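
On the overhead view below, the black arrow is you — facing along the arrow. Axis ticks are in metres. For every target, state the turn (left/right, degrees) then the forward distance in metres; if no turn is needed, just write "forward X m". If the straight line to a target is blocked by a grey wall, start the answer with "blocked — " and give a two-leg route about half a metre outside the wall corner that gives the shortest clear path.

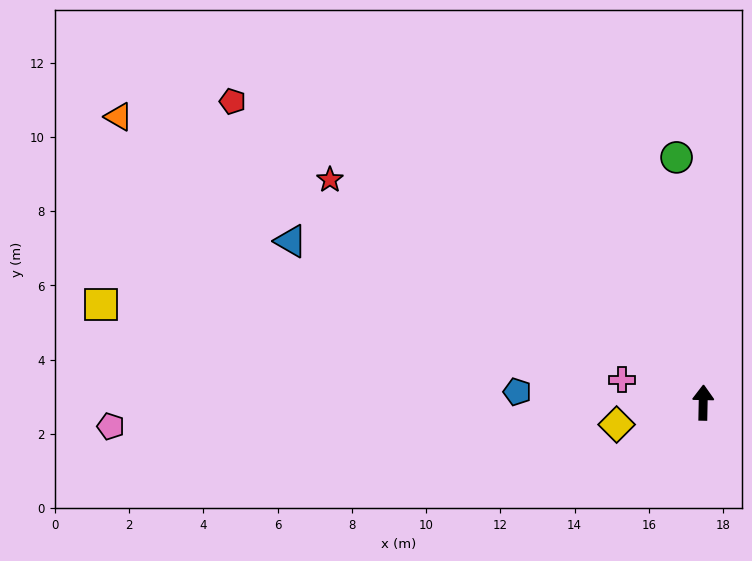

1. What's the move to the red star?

turn left 60°, forward 11.7 m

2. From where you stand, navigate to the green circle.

turn left 7°, forward 6.6 m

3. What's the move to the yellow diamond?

turn left 105°, forward 2.4 m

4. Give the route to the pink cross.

turn left 75°, forward 2.3 m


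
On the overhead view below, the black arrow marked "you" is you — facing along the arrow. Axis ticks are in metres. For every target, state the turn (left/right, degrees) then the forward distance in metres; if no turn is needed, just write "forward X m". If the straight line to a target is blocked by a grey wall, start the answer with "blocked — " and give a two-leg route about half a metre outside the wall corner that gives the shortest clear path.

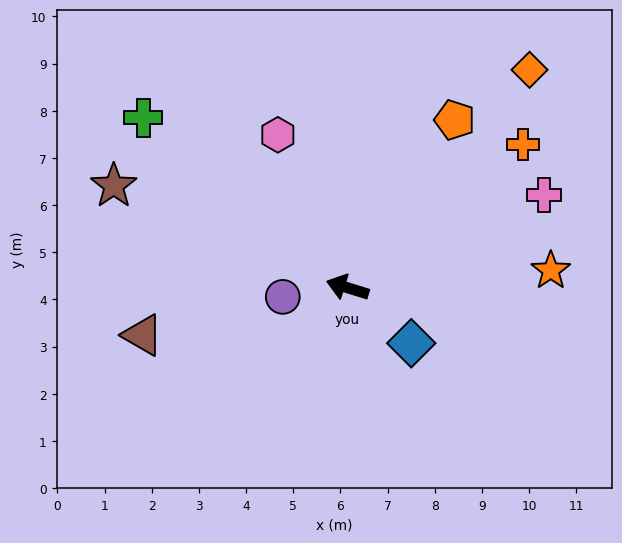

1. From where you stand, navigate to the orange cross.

turn right 124°, forward 4.8 m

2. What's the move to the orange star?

turn right 158°, forward 4.3 m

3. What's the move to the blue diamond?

turn left 156°, forward 1.8 m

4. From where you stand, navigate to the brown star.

turn right 6°, forward 5.4 m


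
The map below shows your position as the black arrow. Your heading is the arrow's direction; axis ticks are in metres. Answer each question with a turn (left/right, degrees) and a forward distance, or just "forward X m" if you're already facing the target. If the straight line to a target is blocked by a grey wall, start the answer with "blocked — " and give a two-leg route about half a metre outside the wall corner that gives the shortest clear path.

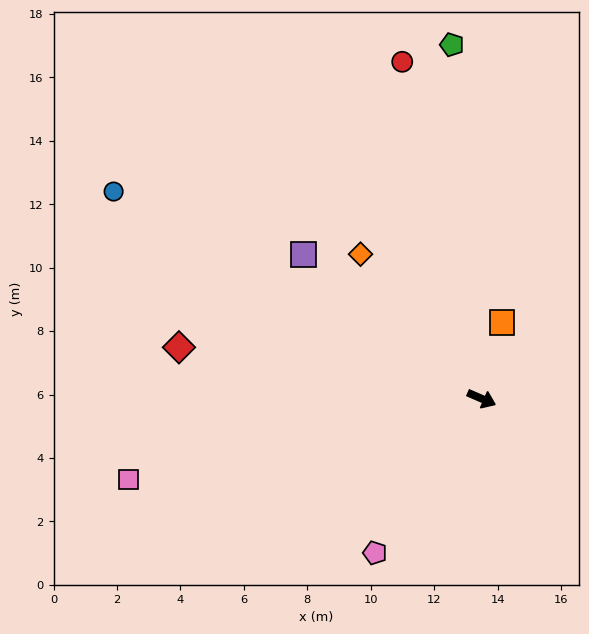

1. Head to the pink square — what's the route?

turn right 144°, forward 11.4 m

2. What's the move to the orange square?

turn left 99°, forward 2.5 m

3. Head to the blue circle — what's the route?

turn left 174°, forward 13.3 m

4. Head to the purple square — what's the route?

turn left 165°, forward 7.2 m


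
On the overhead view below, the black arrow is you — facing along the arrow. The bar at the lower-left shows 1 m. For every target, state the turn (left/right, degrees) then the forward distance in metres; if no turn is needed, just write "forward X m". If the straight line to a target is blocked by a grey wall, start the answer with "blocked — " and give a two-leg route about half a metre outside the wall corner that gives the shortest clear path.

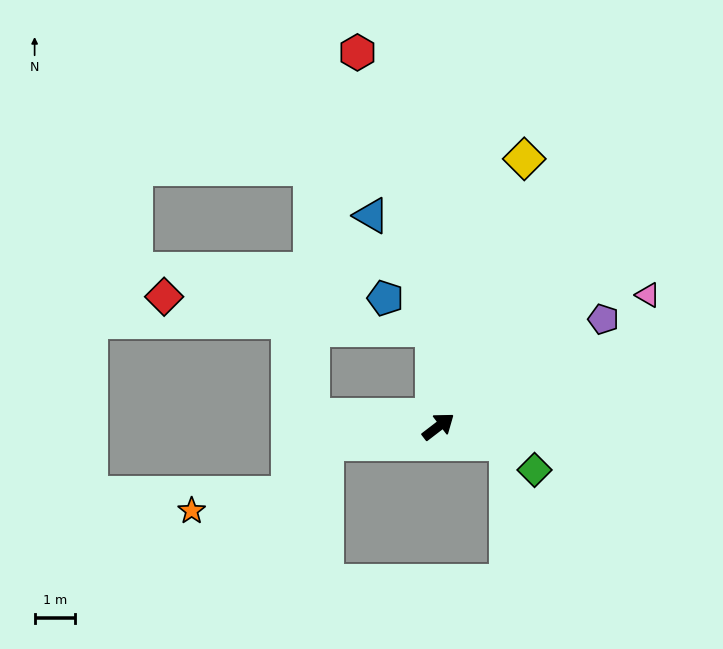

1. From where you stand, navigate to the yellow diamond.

turn left 35°, forward 6.9 m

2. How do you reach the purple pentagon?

turn right 4°, forward 4.8 m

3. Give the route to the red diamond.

blocked — turn left 56°, forward 2.4 m, then turn left 79°, forward 6.6 m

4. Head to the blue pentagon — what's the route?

blocked — turn left 56°, forward 2.4 m, then turn left 53°, forward 1.4 m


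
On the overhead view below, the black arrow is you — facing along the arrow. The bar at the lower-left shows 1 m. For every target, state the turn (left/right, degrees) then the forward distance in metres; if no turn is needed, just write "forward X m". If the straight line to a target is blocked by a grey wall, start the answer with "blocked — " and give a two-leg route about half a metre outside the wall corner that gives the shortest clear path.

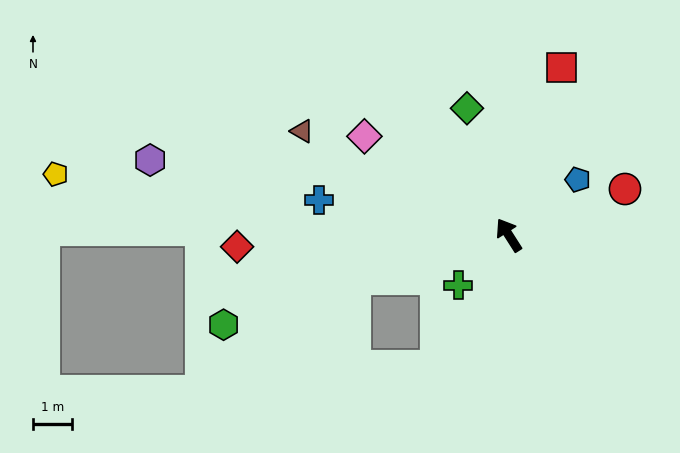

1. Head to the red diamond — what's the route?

turn left 60°, forward 7.0 m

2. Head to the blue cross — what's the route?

turn left 47°, forward 4.9 m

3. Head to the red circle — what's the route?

turn right 101°, forward 3.2 m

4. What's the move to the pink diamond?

turn left 23°, forward 4.5 m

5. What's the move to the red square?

turn right 50°, forward 4.5 m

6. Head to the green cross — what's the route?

turn left 102°, forward 1.8 m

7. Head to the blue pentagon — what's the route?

turn right 84°, forward 2.3 m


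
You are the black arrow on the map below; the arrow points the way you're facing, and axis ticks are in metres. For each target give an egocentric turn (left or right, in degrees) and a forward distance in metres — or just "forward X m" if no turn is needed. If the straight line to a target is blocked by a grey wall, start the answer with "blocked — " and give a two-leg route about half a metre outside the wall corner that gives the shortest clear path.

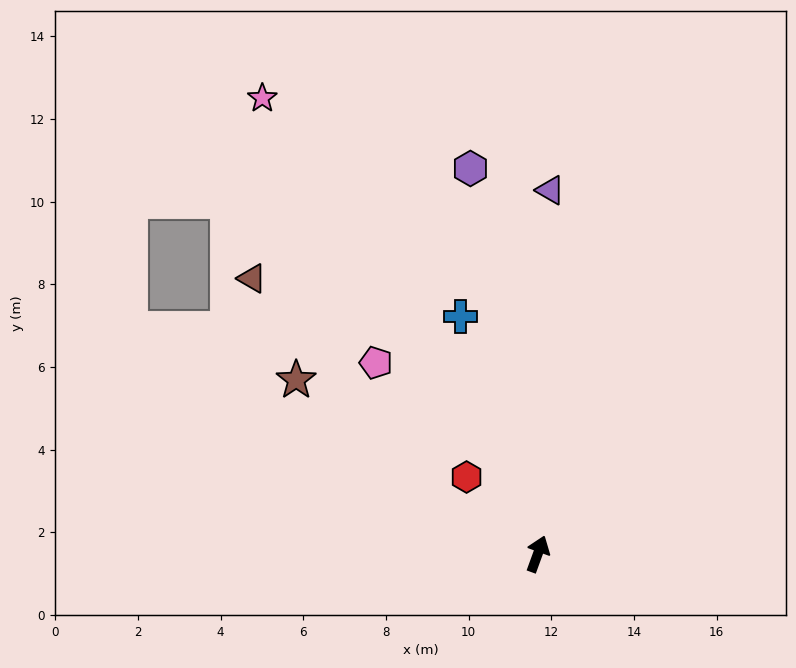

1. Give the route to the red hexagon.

turn left 63°, forward 2.5 m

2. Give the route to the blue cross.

turn left 38°, forward 6.0 m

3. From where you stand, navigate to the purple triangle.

turn left 18°, forward 8.8 m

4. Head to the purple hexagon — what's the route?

turn left 30°, forward 9.5 m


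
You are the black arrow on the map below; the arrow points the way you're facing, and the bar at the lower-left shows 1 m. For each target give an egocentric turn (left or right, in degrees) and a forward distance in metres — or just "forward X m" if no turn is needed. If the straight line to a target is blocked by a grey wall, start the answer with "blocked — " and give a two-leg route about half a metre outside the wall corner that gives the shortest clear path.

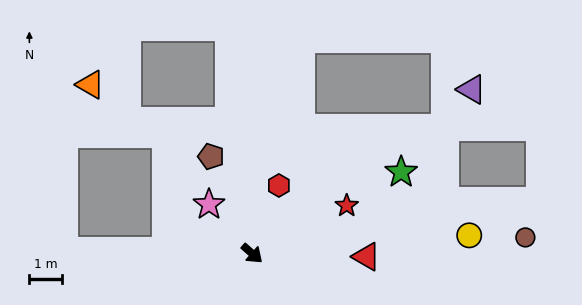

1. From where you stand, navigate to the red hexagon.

turn left 110°, forward 2.2 m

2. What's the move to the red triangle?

turn left 40°, forward 3.5 m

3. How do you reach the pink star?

turn left 173°, forward 2.0 m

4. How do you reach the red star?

turn left 68°, forward 3.3 m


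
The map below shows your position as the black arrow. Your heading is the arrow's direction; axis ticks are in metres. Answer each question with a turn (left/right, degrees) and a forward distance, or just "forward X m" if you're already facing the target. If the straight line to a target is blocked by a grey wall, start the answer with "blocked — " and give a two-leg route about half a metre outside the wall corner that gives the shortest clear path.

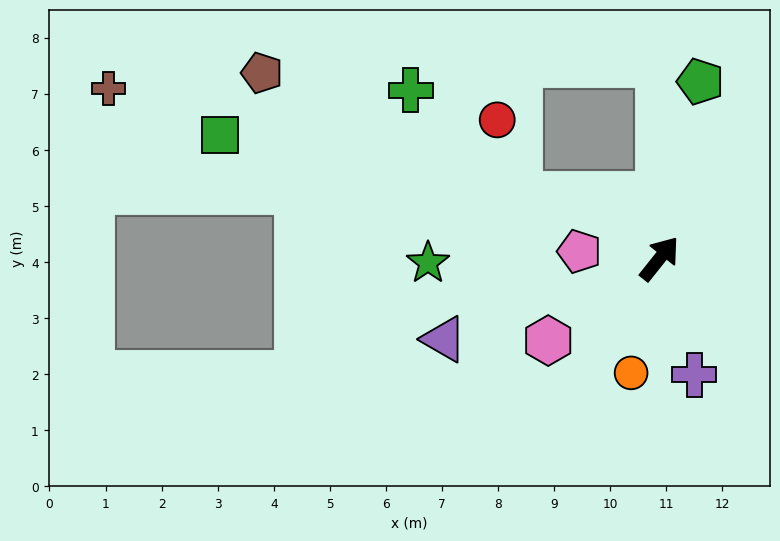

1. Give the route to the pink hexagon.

turn left 165°, forward 2.5 m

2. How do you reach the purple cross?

turn right 125°, forward 2.2 m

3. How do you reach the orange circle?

turn right 155°, forward 2.1 m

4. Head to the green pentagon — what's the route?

turn left 26°, forward 3.2 m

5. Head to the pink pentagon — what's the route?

turn left 123°, forward 1.4 m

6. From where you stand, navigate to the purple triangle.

turn left 149°, forward 4.1 m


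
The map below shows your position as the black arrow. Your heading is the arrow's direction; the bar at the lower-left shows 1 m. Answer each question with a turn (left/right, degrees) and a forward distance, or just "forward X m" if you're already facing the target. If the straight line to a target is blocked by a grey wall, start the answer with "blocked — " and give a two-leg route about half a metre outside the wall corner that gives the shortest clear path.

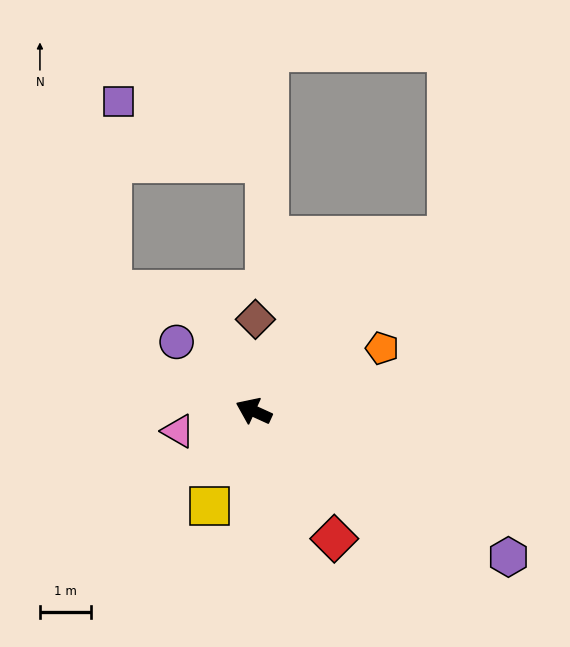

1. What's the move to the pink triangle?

turn left 39°, forward 1.5 m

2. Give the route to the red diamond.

turn left 147°, forward 3.0 m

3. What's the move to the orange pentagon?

turn right 129°, forward 2.8 m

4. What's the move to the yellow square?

turn left 89°, forward 2.1 m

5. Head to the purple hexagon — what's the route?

turn left 175°, forward 5.8 m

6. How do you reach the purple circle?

turn right 17°, forward 2.0 m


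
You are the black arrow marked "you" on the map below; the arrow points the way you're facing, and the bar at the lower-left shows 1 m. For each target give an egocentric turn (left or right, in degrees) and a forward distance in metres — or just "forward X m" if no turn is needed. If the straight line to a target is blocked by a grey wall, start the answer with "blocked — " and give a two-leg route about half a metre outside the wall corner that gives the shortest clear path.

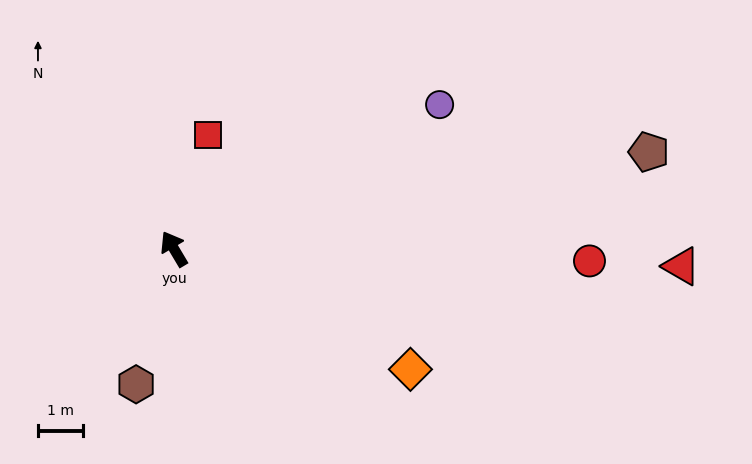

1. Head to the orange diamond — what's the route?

turn right 148°, forward 5.9 m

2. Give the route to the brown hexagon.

turn left 134°, forward 3.1 m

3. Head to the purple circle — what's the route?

turn right 92°, forward 6.8 m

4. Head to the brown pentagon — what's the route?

turn right 109°, forward 10.9 m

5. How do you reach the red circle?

turn right 122°, forward 9.3 m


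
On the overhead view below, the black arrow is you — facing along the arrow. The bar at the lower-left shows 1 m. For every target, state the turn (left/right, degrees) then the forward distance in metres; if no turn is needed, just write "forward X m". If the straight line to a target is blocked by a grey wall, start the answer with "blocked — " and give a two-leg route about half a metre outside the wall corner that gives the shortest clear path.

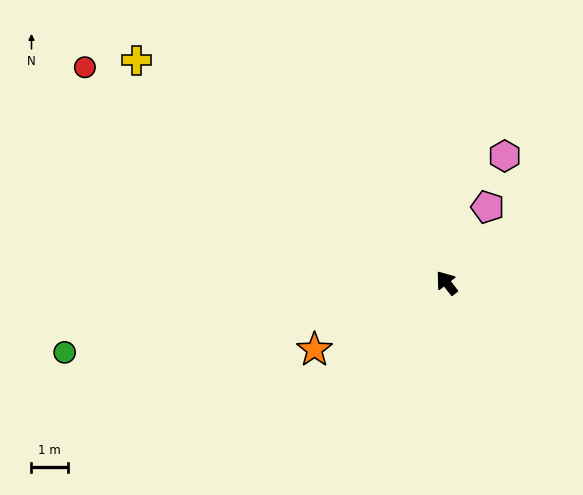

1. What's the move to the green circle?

turn left 62°, forward 10.6 m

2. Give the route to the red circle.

turn left 21°, forward 11.5 m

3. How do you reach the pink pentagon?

turn right 66°, forward 2.3 m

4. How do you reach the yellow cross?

turn left 16°, forward 10.4 m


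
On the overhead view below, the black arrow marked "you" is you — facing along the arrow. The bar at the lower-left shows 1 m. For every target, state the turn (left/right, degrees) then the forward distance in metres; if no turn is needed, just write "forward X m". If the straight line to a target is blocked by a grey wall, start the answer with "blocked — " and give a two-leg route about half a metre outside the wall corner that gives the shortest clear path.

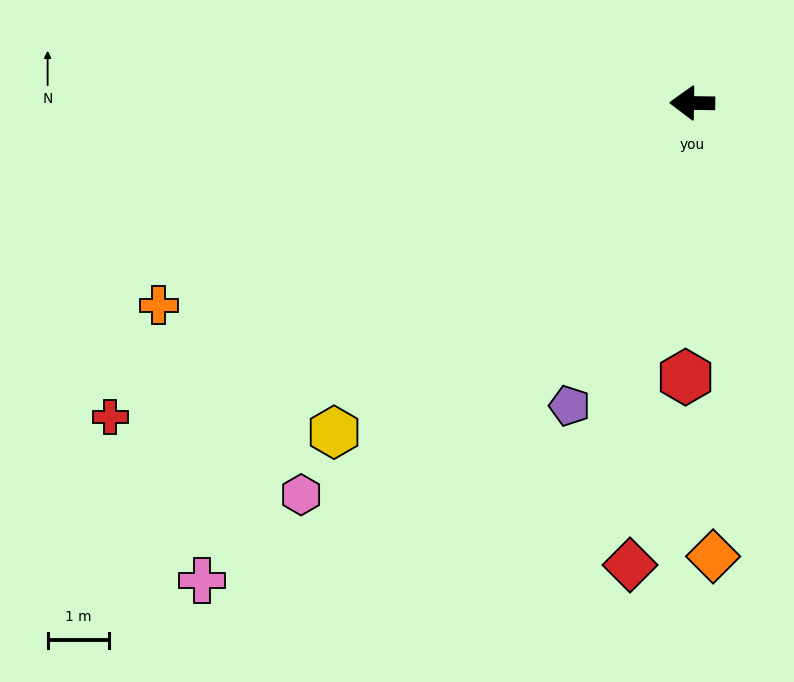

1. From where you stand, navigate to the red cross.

turn left 29°, forward 10.8 m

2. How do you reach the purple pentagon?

turn left 69°, forward 5.4 m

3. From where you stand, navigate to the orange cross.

turn left 22°, forward 9.4 m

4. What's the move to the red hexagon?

turn left 89°, forward 4.5 m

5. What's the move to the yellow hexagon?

turn left 43°, forward 8.0 m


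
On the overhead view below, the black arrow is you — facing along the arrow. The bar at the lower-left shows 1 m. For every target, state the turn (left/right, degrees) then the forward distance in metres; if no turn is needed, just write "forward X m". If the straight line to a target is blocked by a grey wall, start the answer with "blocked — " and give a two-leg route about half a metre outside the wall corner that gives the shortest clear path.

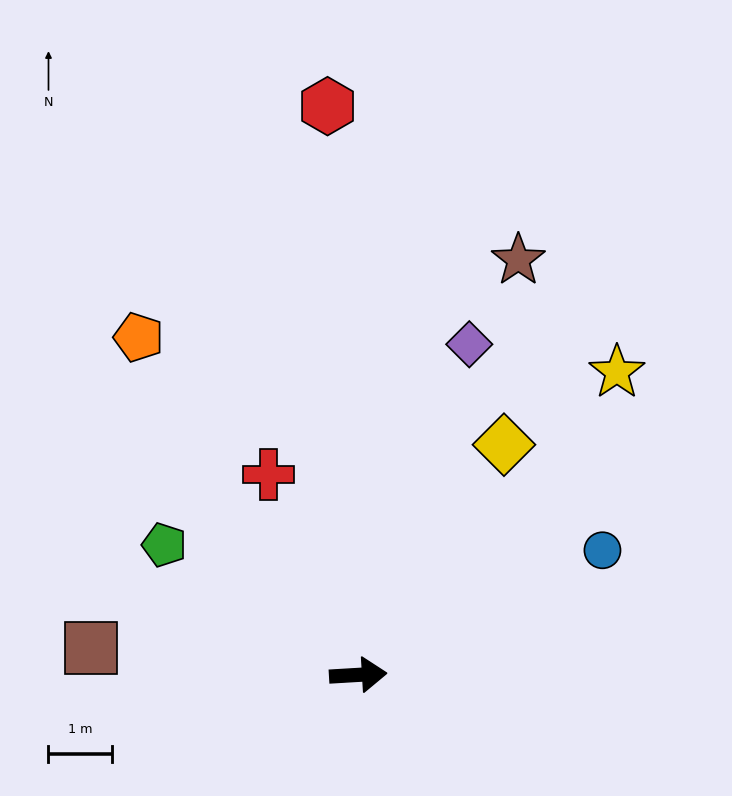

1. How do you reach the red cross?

turn left 111°, forward 3.4 m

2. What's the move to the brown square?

turn left 171°, forward 4.2 m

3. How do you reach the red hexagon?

turn left 90°, forward 8.9 m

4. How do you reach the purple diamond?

turn left 68°, forward 5.5 m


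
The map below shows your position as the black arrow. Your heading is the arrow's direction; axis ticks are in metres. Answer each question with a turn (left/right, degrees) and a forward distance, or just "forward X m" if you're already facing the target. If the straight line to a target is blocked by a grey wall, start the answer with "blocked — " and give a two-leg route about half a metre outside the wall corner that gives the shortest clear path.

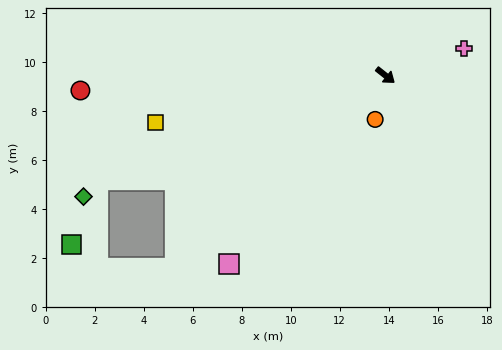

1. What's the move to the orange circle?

turn right 65°, forward 1.8 m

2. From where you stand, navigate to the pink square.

turn right 91°, forward 10.0 m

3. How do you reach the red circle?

turn right 139°, forward 12.5 m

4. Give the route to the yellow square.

turn right 130°, forward 9.6 m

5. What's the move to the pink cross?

turn left 57°, forward 3.4 m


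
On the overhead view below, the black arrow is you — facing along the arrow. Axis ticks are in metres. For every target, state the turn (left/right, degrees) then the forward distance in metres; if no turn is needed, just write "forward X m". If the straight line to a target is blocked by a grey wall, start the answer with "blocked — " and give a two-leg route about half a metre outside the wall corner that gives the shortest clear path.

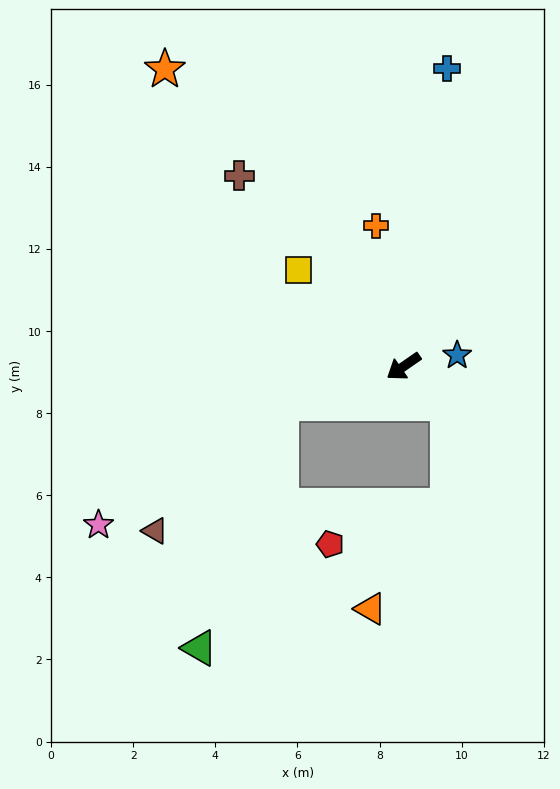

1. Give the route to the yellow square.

turn right 77°, forward 3.5 m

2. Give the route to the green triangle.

blocked — turn right 18°, forward 3.1 m, then turn left 55°, forward 6.3 m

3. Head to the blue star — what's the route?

turn left 157°, forward 1.3 m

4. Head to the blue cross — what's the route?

turn right 133°, forward 7.3 m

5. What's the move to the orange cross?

turn right 114°, forward 3.5 m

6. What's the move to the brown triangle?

blocked — turn right 18°, forward 3.1 m, then turn left 28°, forward 4.4 m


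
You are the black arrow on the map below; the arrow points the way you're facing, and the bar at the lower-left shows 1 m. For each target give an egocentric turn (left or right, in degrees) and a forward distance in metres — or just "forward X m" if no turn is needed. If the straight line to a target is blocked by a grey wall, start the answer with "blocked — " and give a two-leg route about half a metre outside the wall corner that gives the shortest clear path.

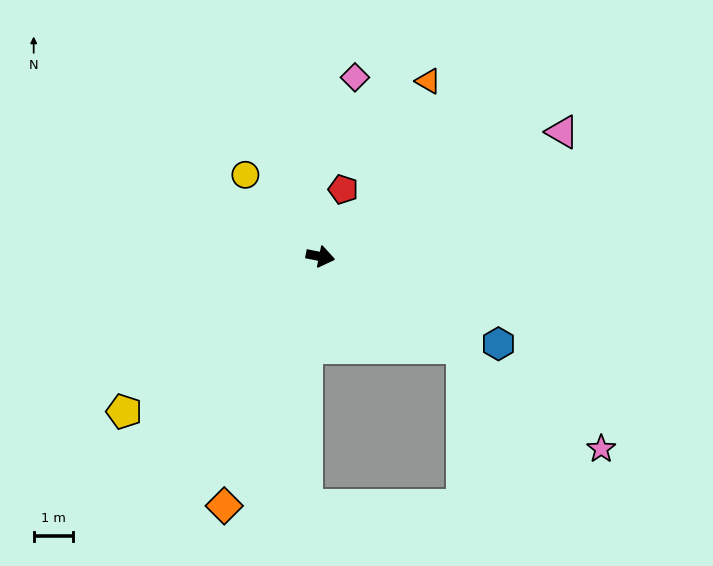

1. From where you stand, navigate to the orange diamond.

turn right 100°, forward 6.9 m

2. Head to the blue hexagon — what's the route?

turn right 15°, forward 5.1 m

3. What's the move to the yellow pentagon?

turn right 130°, forward 6.4 m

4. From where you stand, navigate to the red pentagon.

turn left 83°, forward 1.8 m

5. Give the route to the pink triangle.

turn left 39°, forward 7.0 m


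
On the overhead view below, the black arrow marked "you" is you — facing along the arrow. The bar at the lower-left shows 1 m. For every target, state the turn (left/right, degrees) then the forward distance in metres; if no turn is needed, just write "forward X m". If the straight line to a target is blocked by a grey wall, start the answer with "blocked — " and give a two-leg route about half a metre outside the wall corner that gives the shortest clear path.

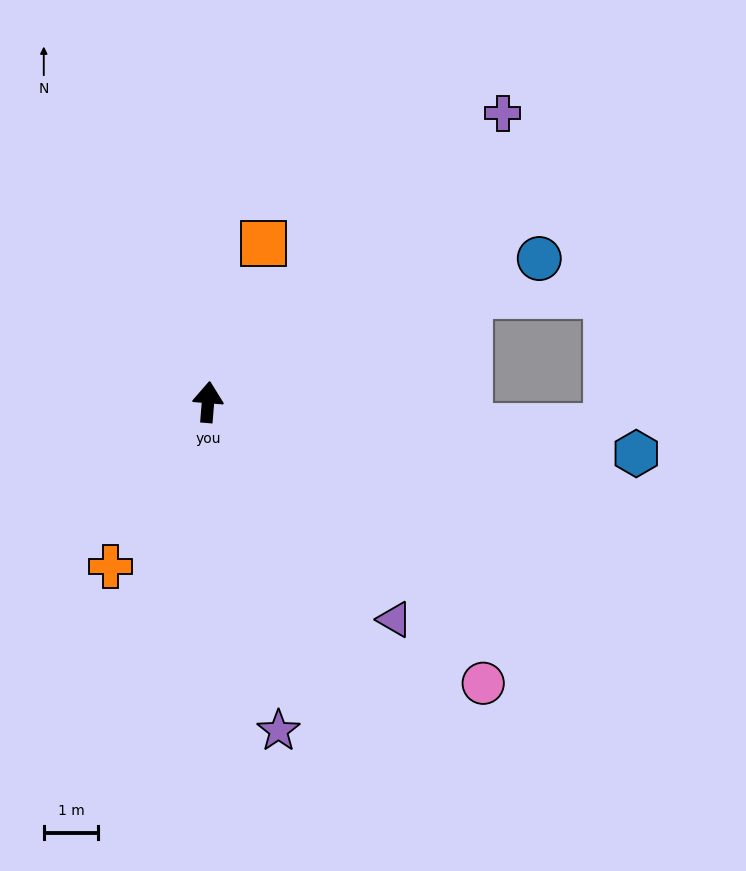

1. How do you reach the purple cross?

turn right 41°, forward 7.6 m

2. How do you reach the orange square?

turn right 15°, forward 3.1 m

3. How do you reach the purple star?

turn right 163°, forward 6.2 m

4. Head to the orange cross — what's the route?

turn left 154°, forward 3.5 m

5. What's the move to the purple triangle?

turn right 135°, forward 5.3 m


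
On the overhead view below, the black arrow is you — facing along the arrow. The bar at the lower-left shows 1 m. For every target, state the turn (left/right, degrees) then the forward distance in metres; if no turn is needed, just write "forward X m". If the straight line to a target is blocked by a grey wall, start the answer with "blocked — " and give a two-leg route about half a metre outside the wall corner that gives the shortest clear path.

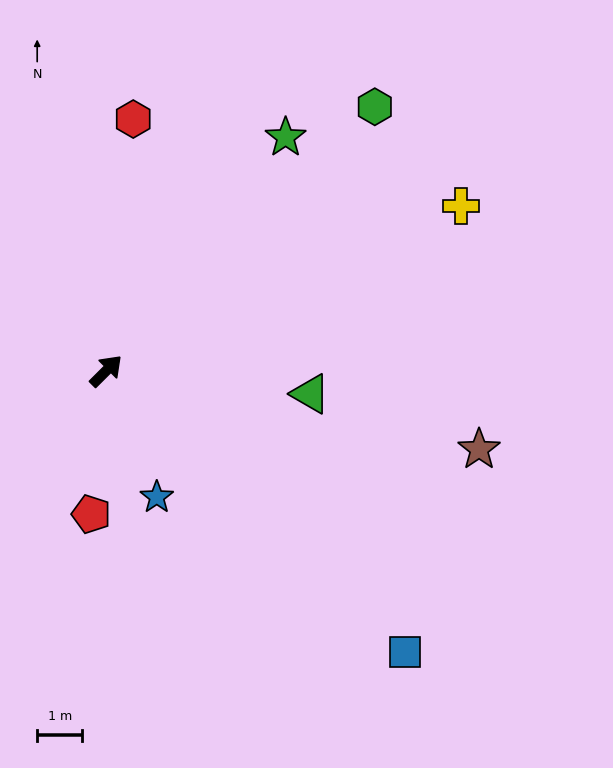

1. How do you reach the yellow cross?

turn right 20°, forward 8.7 m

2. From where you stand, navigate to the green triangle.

turn right 51°, forward 4.6 m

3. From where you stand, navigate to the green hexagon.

forward 8.3 m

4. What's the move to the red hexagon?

turn left 39°, forward 5.6 m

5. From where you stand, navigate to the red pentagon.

turn right 141°, forward 3.2 m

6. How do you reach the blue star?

turn right 113°, forward 3.0 m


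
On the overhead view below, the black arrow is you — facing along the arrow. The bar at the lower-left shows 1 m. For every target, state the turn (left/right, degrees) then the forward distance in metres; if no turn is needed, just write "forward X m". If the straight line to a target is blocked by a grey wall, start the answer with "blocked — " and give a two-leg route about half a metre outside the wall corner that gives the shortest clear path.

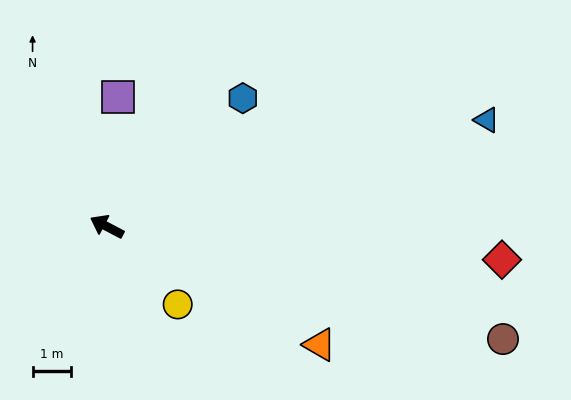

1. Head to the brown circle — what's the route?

turn right 168°, forward 10.8 m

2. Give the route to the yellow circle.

turn left 160°, forward 2.8 m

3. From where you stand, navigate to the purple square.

turn right 67°, forward 3.4 m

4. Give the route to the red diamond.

turn right 157°, forward 10.4 m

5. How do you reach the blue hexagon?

turn right 109°, forward 4.9 m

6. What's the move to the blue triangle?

turn right 137°, forward 10.4 m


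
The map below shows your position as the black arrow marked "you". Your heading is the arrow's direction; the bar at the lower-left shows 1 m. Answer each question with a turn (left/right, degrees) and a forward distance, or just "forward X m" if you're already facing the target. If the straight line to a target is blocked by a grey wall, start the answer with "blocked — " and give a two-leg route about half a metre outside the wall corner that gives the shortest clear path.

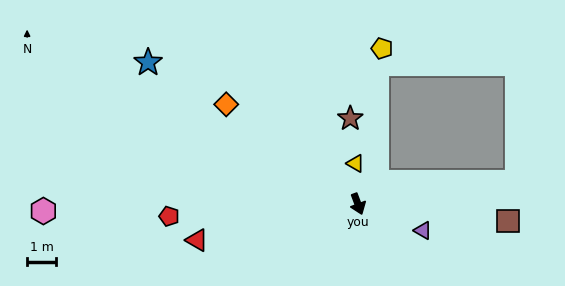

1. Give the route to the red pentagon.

turn right 107°, forward 6.6 m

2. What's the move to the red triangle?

turn right 98°, forward 5.8 m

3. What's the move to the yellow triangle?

turn left 163°, forward 1.4 m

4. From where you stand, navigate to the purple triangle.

turn left 47°, forward 2.4 m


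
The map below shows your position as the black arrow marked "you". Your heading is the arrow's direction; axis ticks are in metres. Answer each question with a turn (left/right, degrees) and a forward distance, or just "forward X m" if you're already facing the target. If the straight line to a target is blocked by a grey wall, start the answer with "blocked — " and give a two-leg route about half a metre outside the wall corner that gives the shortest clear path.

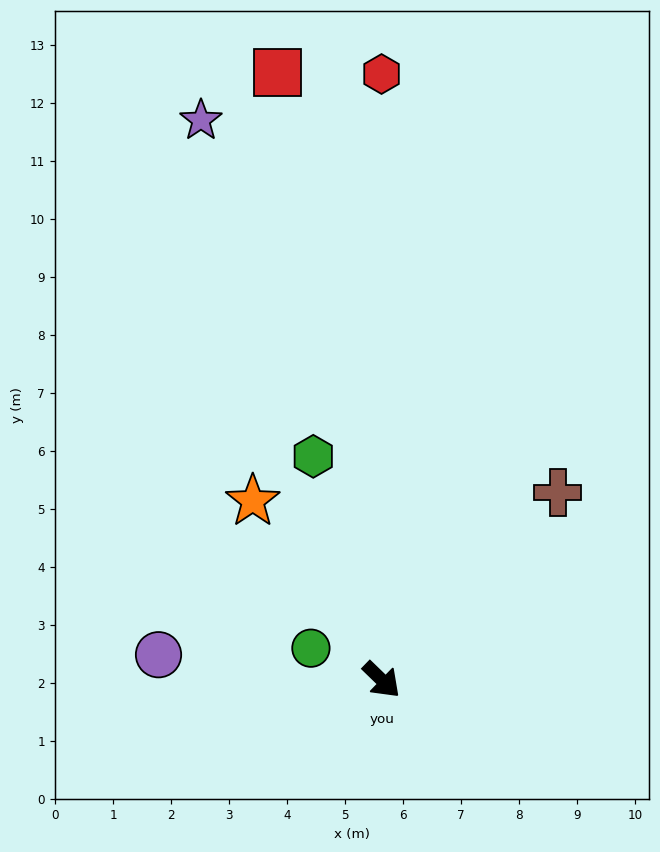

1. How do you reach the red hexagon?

turn left 134°, forward 10.5 m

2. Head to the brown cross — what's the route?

turn left 91°, forward 4.4 m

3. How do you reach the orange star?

turn left 170°, forward 3.8 m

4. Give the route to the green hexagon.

turn left 151°, forward 4.0 m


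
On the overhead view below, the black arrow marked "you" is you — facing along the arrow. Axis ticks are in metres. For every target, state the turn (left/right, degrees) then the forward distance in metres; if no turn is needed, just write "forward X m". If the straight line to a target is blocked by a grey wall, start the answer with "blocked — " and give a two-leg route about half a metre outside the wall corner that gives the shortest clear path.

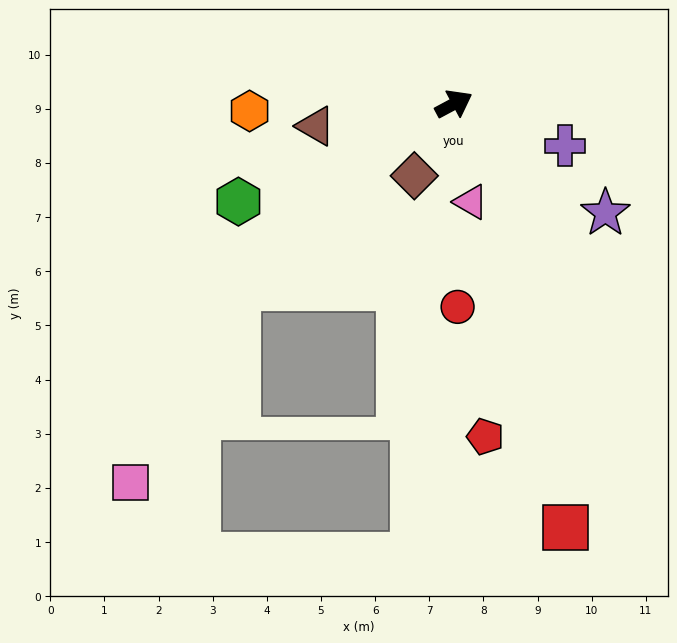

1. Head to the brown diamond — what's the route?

turn right 147°, forward 1.5 m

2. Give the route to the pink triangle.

turn right 108°, forward 1.8 m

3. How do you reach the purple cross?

turn right 49°, forward 2.2 m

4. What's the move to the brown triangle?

turn left 161°, forward 2.6 m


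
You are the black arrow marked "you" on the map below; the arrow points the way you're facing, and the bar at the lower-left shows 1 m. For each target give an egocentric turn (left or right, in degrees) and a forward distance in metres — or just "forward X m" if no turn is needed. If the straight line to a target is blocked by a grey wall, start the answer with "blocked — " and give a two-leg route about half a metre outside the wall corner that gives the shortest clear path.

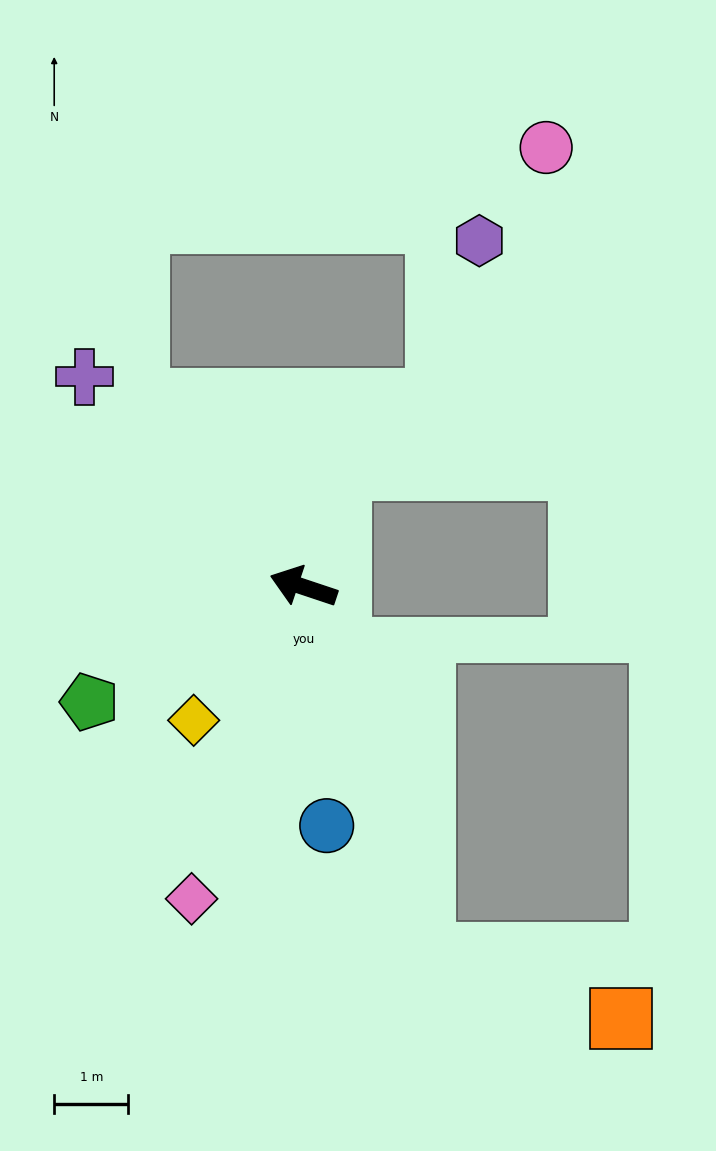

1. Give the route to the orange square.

blocked — turn left 127°, forward 5.2 m, then turn left 53°, forward 2.8 m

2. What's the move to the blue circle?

turn left 114°, forward 3.2 m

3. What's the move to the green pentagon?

turn left 47°, forward 3.3 m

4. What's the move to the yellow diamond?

turn left 69°, forward 2.3 m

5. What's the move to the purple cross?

turn right 25°, forward 4.1 m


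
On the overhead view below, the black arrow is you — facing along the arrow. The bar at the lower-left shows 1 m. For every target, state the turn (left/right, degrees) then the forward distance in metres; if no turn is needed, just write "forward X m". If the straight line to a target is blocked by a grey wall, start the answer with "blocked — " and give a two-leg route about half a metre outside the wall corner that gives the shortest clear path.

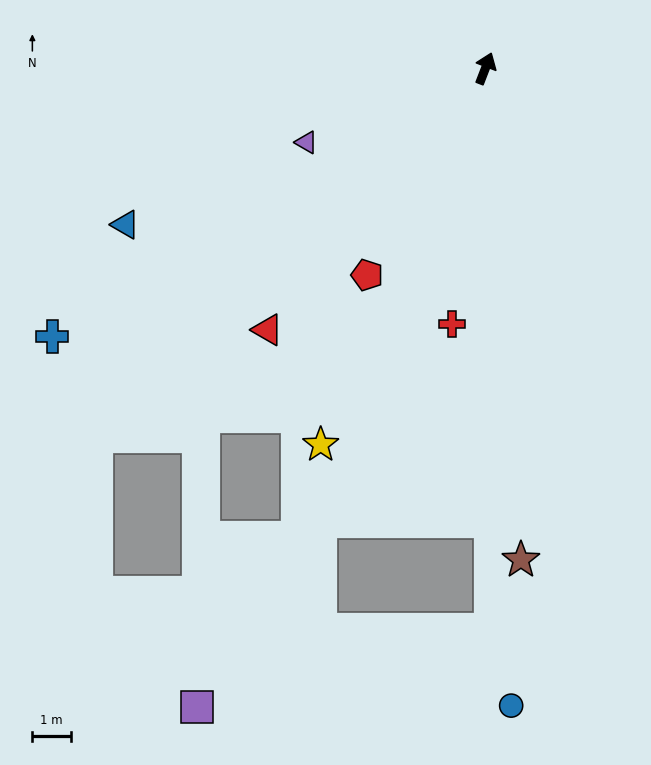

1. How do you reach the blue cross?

turn left 143°, forward 13.3 m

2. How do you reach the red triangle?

turn left 161°, forward 8.9 m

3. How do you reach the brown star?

turn right 155°, forward 12.8 m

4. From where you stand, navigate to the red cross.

turn right 166°, forward 6.7 m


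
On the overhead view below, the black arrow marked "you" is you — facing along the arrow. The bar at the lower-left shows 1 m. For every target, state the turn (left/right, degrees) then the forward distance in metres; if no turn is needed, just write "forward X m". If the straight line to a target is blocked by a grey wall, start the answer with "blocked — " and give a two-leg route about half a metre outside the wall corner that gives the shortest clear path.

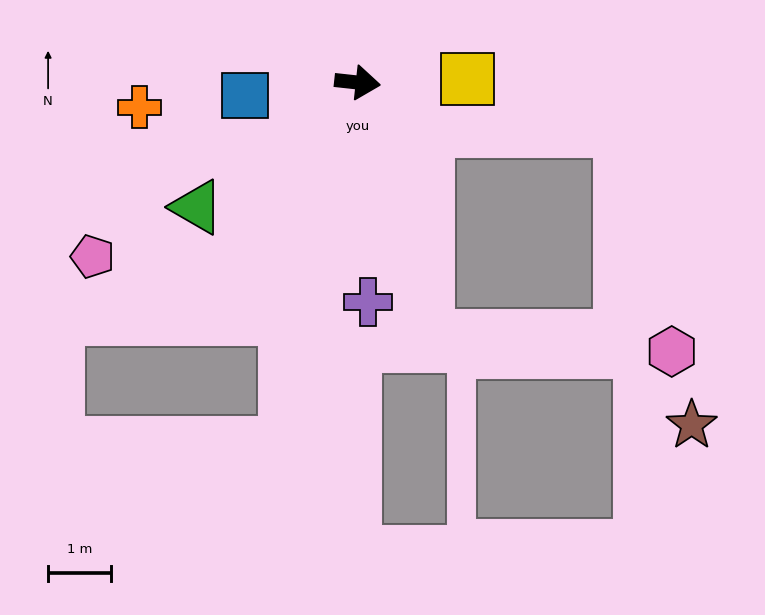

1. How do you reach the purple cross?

turn right 81°, forward 3.5 m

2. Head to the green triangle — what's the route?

turn right 136°, forward 3.2 m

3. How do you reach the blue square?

turn right 167°, forward 1.8 m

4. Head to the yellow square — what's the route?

turn left 8°, forward 1.8 m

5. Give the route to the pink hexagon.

blocked — turn right 68°, forward 4.2 m, then turn left 71°, forward 3.9 m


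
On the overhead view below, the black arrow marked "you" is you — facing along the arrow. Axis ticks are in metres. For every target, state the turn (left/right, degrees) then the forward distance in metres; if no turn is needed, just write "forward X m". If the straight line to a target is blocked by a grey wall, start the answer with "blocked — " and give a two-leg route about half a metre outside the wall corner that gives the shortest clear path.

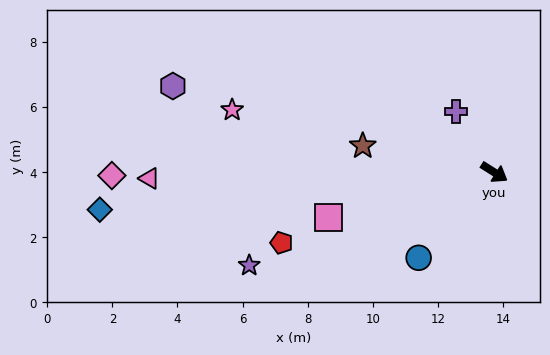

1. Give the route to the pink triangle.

turn right 147°, forward 10.6 m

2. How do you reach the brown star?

turn right 159°, forward 4.1 m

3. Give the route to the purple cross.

turn left 154°, forward 2.2 m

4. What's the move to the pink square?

turn right 133°, forward 5.3 m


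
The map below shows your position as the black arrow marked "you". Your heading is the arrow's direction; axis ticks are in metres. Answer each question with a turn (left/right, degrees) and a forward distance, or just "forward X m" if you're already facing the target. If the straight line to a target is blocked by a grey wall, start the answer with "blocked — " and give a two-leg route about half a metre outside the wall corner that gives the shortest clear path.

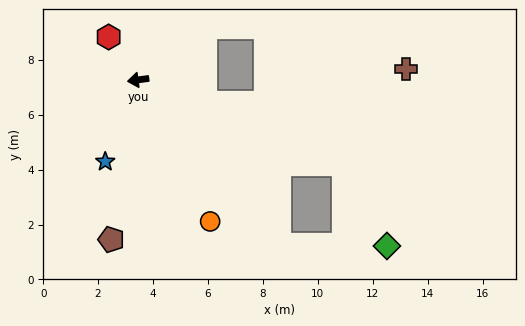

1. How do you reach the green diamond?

blocked — turn left 150°, forward 8.1 m, then turn right 40°, forward 3.4 m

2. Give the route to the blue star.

turn left 60°, forward 3.2 m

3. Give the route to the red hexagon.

turn right 63°, forward 1.9 m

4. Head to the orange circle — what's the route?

turn left 109°, forward 5.8 m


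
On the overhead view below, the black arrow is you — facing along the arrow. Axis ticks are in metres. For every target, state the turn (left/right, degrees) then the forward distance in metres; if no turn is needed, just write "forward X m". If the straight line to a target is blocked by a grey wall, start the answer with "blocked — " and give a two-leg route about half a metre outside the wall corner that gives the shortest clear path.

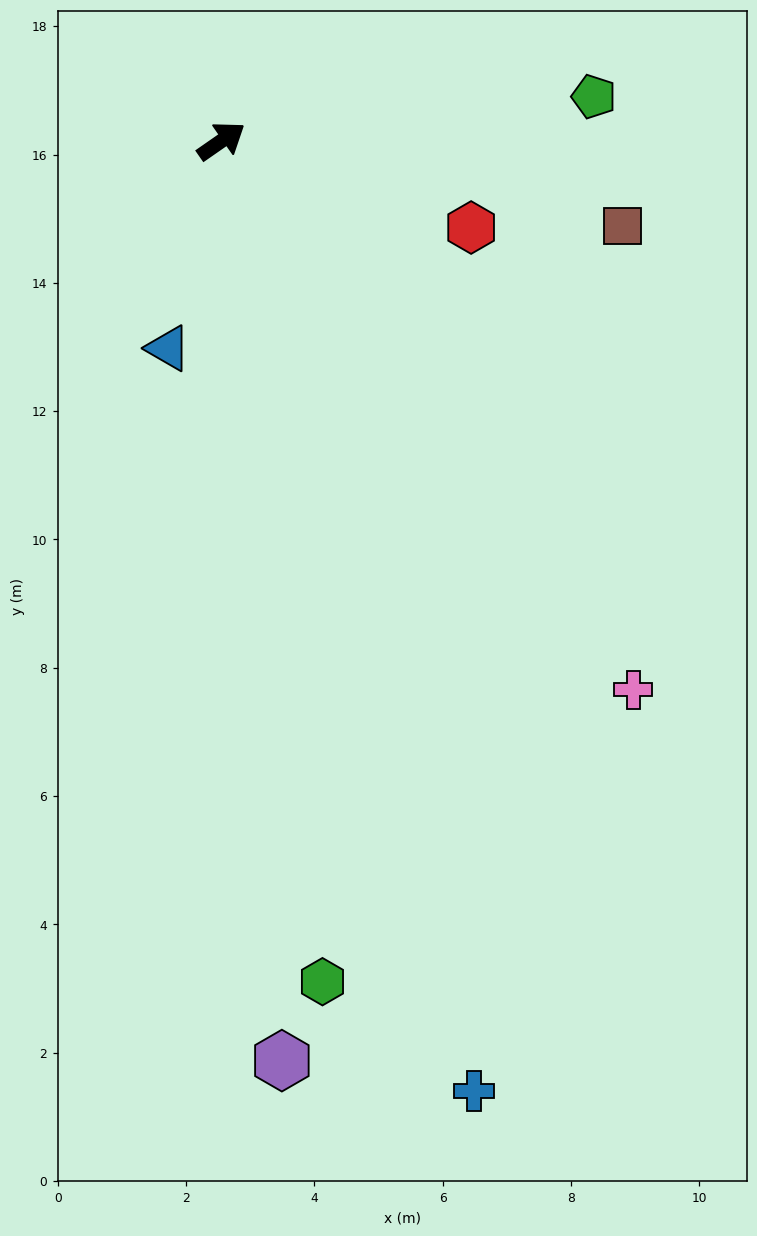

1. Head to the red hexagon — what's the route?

turn right 54°, forward 4.1 m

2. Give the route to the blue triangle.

turn right 139°, forward 3.3 m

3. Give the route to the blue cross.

turn right 110°, forward 15.3 m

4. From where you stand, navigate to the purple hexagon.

turn right 121°, forward 14.4 m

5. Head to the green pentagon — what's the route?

turn right 28°, forward 5.8 m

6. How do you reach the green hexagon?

turn right 118°, forward 13.2 m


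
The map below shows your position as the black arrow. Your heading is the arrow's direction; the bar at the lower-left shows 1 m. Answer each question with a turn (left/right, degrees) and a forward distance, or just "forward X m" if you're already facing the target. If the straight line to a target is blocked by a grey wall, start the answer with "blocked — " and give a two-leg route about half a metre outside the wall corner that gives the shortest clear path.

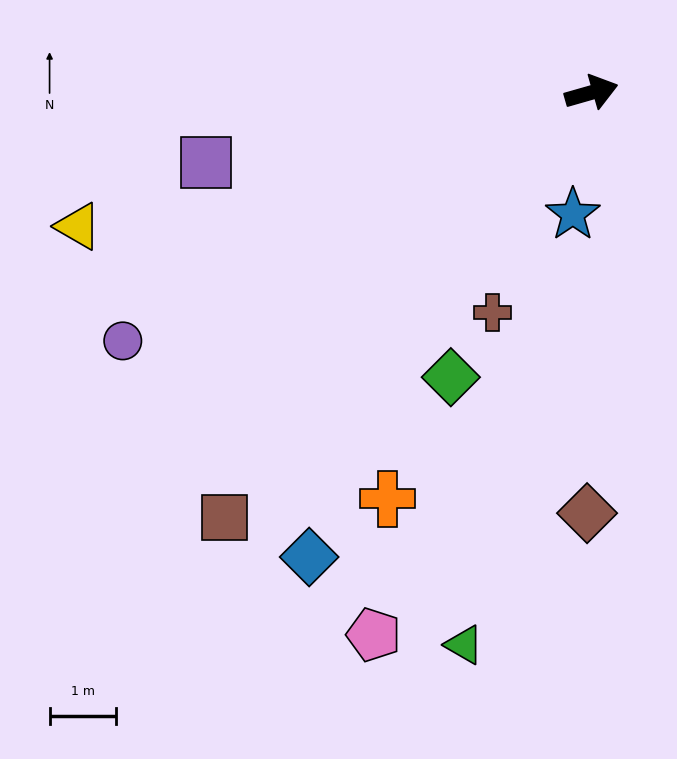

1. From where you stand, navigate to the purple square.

turn left 174°, forward 5.9 m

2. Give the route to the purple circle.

turn right 168°, forward 8.0 m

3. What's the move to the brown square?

turn right 147°, forward 8.5 m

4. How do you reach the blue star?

turn right 115°, forward 1.9 m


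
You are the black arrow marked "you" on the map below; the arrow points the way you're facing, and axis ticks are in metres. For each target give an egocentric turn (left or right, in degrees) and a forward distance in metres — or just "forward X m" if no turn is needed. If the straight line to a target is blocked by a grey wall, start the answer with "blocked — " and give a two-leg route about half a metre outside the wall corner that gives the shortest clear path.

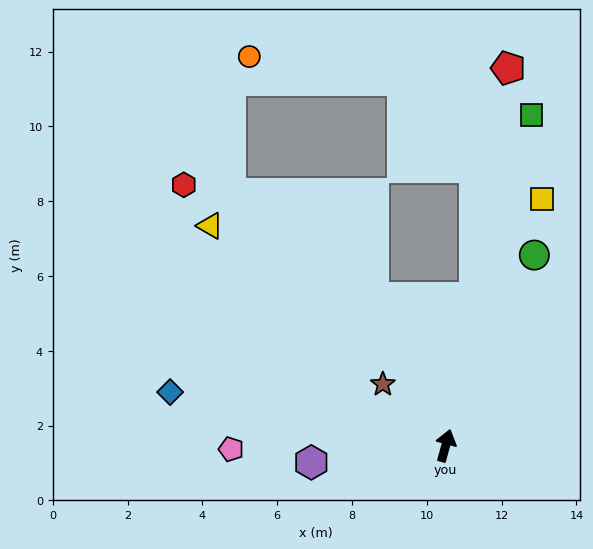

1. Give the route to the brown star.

turn left 61°, forward 2.3 m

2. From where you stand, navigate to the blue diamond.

turn left 94°, forward 7.5 m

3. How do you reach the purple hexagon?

turn left 112°, forward 3.6 m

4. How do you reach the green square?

forward 9.1 m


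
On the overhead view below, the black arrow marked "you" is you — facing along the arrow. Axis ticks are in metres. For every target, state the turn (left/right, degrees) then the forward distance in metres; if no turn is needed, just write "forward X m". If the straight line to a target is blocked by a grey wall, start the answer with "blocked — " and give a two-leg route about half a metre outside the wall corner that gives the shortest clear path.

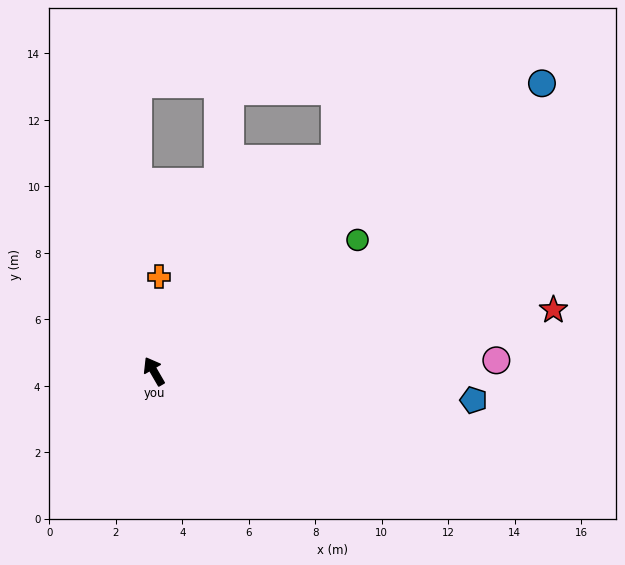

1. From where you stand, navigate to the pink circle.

turn right 118°, forward 10.3 m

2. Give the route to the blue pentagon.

turn right 125°, forward 9.7 m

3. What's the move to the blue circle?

turn right 83°, forward 14.5 m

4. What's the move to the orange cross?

turn right 33°, forward 2.9 m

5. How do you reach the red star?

turn right 111°, forward 12.2 m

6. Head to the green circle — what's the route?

turn right 87°, forward 7.3 m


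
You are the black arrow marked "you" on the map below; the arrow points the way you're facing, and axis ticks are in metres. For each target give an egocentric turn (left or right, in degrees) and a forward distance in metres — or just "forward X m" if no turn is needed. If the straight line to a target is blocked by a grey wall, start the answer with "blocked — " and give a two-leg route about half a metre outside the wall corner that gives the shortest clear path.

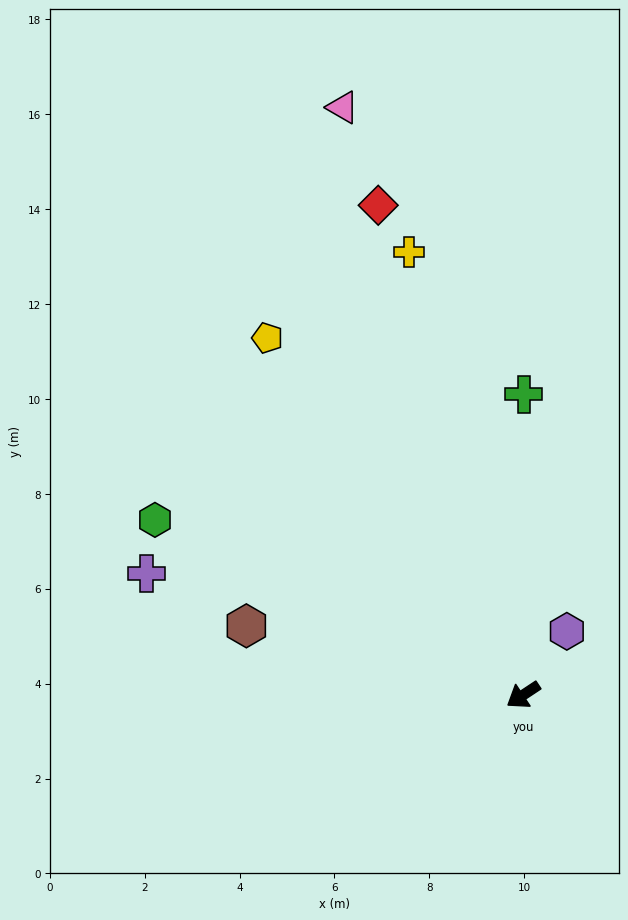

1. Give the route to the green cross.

turn right 124°, forward 6.3 m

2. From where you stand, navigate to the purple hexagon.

turn right 158°, forward 1.6 m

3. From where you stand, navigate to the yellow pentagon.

turn right 88°, forward 9.3 m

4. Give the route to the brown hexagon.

turn right 48°, forward 6.0 m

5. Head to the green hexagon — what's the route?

turn right 59°, forward 8.6 m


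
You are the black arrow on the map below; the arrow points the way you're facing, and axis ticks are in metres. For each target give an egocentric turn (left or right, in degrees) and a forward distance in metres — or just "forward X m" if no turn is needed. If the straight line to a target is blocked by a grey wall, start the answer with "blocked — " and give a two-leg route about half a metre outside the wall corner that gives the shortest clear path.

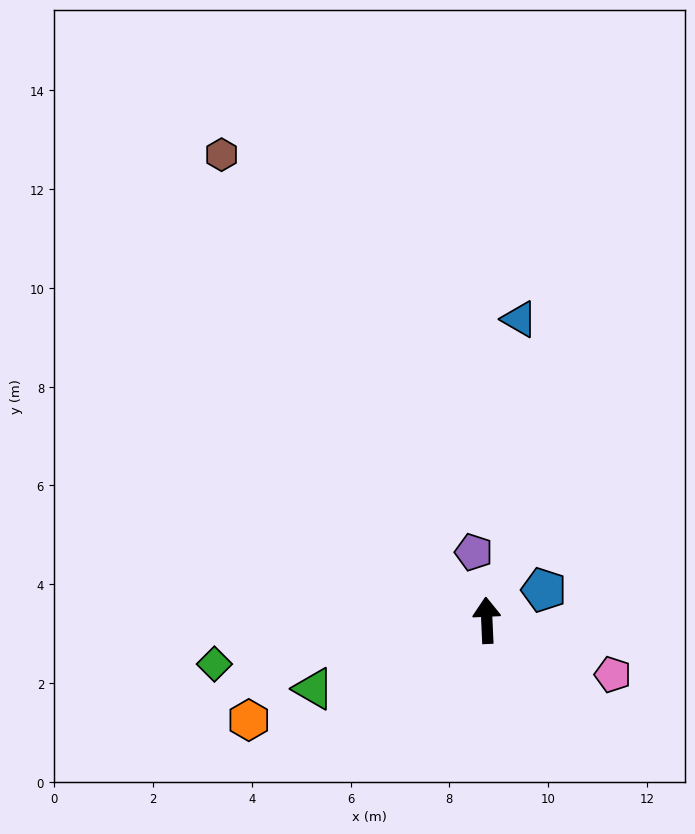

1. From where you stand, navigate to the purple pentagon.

turn left 8°, forward 1.4 m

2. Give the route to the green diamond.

turn left 97°, forward 5.6 m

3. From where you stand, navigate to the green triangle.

turn left 109°, forward 3.8 m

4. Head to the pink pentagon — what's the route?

turn right 116°, forward 2.8 m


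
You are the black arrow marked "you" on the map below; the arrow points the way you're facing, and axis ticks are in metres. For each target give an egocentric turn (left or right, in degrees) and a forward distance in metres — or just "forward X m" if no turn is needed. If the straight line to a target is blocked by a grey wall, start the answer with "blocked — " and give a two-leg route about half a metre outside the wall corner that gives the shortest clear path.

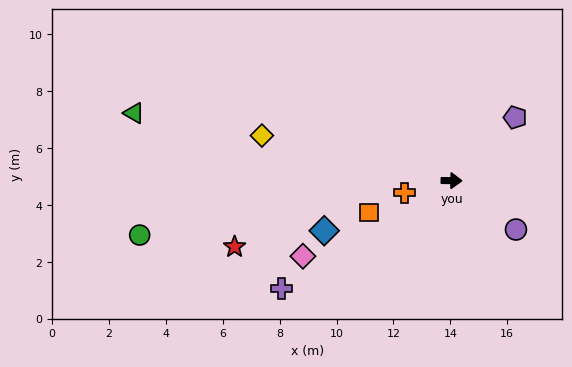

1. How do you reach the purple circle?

turn right 36°, forward 2.8 m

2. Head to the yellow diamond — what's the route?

turn left 168°, forward 6.9 m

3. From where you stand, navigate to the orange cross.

turn right 164°, forward 1.7 m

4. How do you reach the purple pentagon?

turn left 46°, forward 3.2 m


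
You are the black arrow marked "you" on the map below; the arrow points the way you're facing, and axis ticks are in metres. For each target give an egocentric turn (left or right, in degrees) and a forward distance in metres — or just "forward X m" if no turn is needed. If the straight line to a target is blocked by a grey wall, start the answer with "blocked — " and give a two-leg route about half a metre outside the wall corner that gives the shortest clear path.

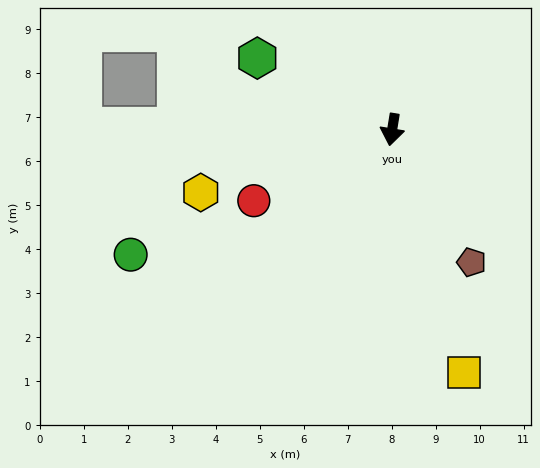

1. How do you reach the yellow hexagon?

turn right 63°, forward 4.6 m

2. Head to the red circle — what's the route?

turn right 54°, forward 3.5 m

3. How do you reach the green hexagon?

turn right 109°, forward 3.5 m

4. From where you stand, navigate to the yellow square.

turn left 26°, forward 5.8 m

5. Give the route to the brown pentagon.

turn left 40°, forward 3.5 m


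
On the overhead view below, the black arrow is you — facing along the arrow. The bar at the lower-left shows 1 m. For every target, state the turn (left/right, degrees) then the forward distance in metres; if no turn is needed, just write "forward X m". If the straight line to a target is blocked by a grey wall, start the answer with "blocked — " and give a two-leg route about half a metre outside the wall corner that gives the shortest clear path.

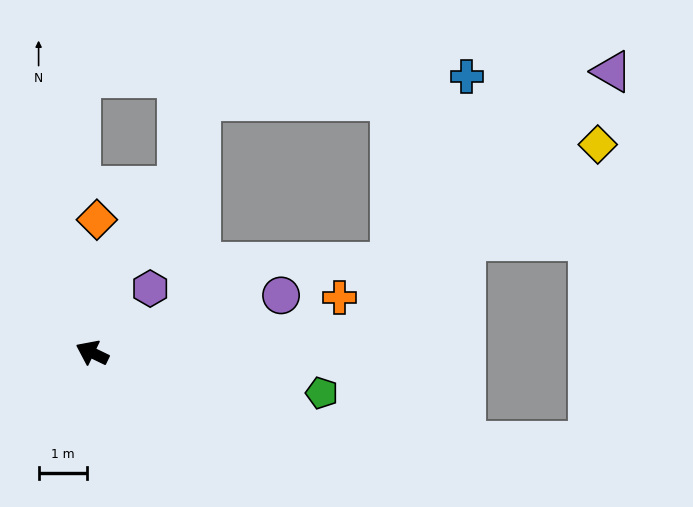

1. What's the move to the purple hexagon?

turn right 106°, forward 1.8 m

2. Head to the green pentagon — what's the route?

turn right 164°, forward 4.9 m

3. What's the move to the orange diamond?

turn right 66°, forward 2.8 m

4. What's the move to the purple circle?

turn right 137°, forward 4.1 m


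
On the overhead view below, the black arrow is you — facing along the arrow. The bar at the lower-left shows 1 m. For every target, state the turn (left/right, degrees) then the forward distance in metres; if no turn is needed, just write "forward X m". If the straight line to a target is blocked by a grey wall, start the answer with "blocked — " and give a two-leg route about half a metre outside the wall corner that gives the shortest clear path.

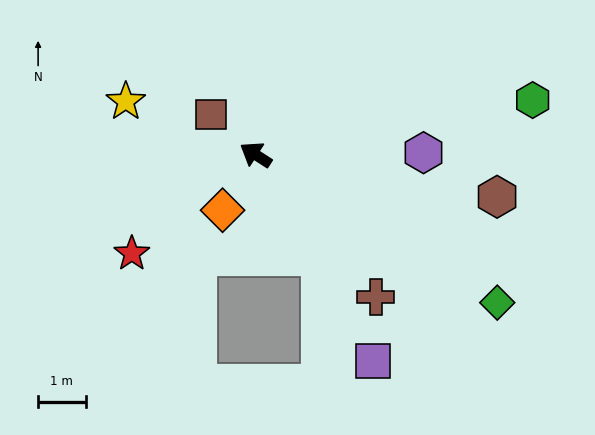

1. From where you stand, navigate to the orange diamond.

turn left 92°, forward 1.4 m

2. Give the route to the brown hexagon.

turn right 157°, forward 5.1 m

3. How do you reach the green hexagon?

turn right 136°, forward 5.9 m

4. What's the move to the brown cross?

turn left 163°, forward 3.9 m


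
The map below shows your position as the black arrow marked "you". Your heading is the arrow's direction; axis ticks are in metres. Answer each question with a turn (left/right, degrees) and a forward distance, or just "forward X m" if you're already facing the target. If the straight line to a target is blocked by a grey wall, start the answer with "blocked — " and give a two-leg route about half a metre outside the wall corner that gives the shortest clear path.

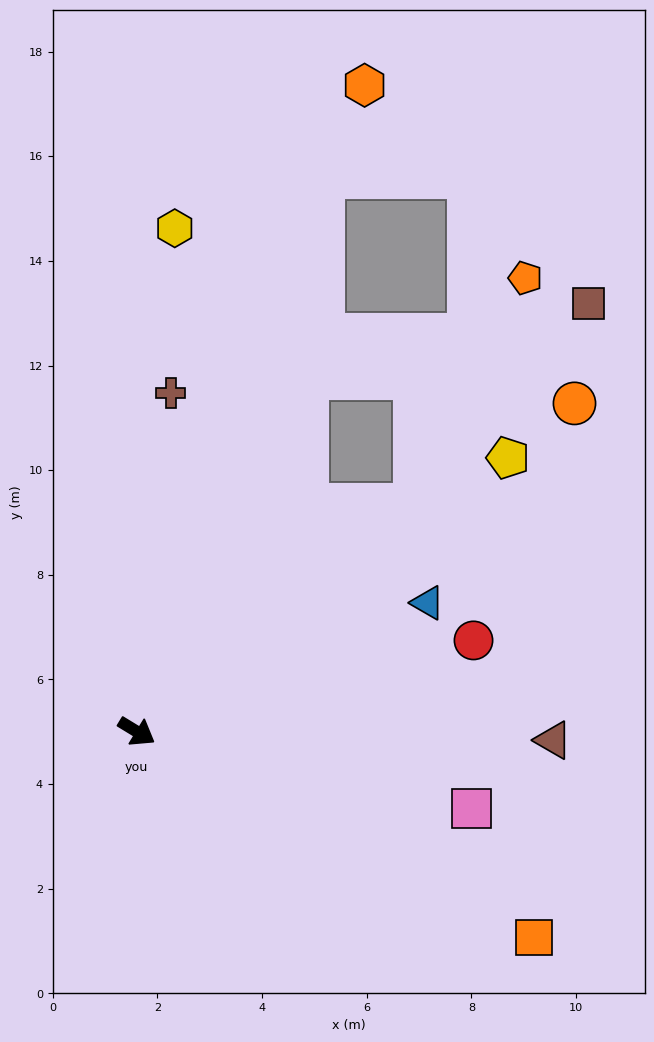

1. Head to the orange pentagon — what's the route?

blocked — turn left 70°, forward 6.9 m, then turn left 26°, forward 4.8 m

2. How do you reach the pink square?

turn left 18°, forward 6.6 m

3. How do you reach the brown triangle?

turn left 30°, forward 8.0 m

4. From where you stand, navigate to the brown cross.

turn left 116°, forward 6.5 m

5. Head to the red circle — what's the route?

turn left 47°, forward 6.7 m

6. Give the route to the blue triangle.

turn left 55°, forward 6.1 m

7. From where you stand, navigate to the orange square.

turn left 4°, forward 8.6 m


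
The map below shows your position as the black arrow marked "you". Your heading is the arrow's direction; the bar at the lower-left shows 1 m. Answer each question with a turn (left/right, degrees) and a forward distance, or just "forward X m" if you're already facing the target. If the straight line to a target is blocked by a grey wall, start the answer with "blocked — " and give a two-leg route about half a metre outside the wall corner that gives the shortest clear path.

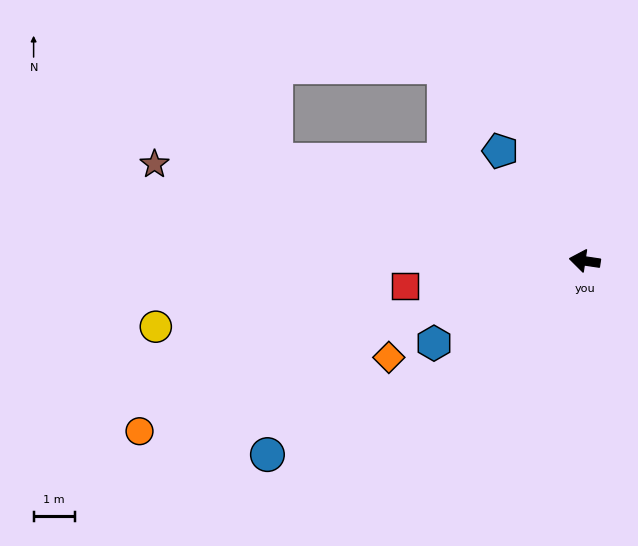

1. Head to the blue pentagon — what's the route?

turn right 44°, forward 3.4 m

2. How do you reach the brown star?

turn right 4°, forward 10.7 m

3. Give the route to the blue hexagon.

turn left 37°, forward 4.2 m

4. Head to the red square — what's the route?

turn left 16°, forward 4.4 m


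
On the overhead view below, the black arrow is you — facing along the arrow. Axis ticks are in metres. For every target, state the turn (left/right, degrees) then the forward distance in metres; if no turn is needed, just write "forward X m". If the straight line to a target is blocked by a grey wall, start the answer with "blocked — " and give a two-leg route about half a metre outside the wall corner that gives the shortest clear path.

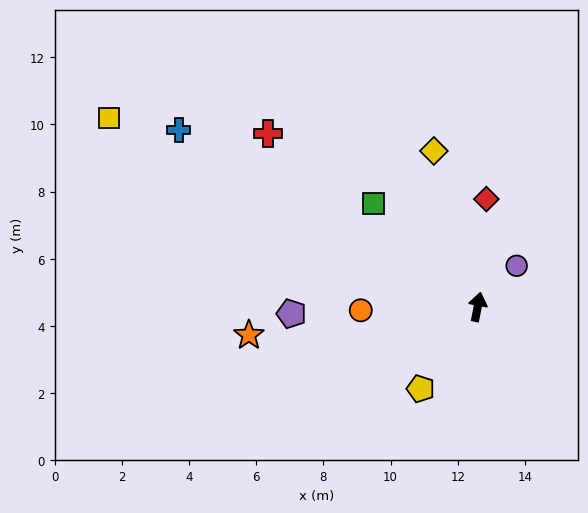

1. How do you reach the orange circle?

turn left 103°, forward 3.5 m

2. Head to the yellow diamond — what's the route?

turn left 27°, forward 4.8 m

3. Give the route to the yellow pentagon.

turn left 156°, forward 3.0 m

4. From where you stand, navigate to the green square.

turn left 56°, forward 4.4 m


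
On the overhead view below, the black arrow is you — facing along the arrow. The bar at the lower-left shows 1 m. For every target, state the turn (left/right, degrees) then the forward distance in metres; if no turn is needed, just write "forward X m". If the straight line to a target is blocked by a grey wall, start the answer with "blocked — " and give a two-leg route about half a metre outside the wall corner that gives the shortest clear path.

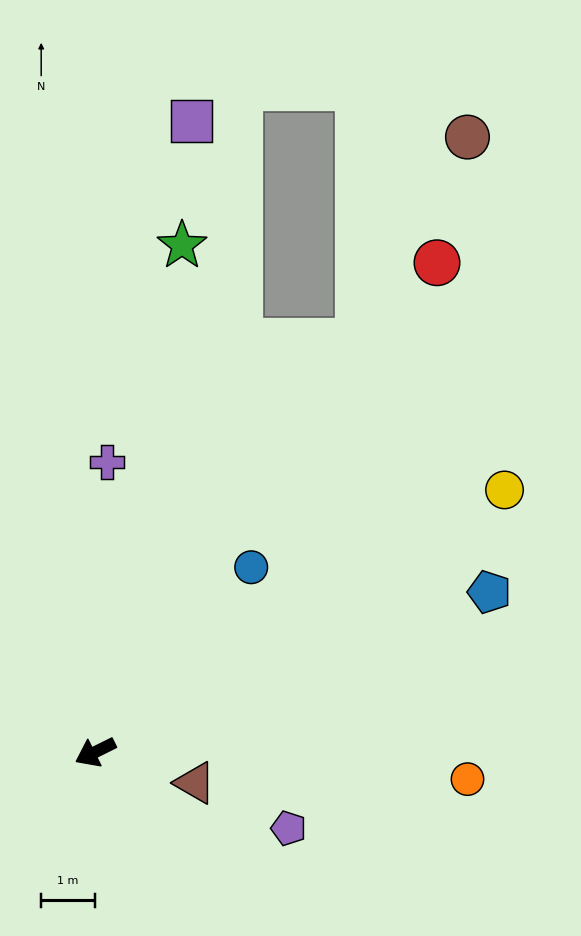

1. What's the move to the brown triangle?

turn left 136°, forward 1.9 m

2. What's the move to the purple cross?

turn right 119°, forward 5.4 m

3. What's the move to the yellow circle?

turn right 174°, forward 9.0 m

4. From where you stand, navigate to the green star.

turn right 126°, forward 9.6 m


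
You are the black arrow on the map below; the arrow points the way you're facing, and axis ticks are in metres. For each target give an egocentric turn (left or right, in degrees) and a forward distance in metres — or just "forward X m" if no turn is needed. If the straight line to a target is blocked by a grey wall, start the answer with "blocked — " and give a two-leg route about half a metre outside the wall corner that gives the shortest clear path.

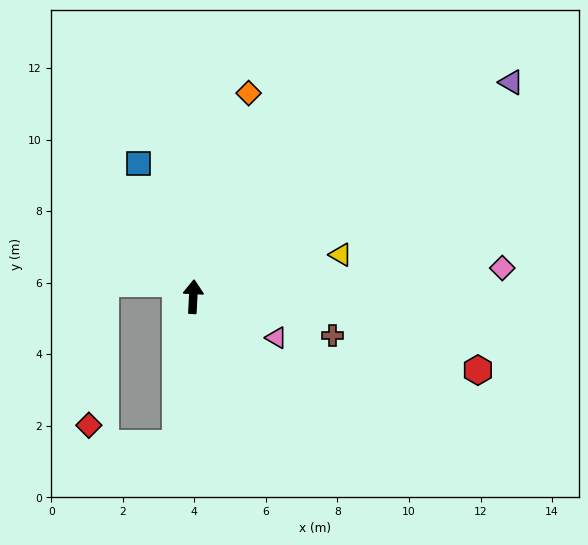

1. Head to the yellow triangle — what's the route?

turn right 71°, forward 4.3 m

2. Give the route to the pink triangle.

turn right 113°, forward 2.6 m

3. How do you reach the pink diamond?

turn right 82°, forward 8.7 m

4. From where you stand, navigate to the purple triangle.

turn right 53°, forward 10.7 m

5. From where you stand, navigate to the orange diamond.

turn right 12°, forward 5.9 m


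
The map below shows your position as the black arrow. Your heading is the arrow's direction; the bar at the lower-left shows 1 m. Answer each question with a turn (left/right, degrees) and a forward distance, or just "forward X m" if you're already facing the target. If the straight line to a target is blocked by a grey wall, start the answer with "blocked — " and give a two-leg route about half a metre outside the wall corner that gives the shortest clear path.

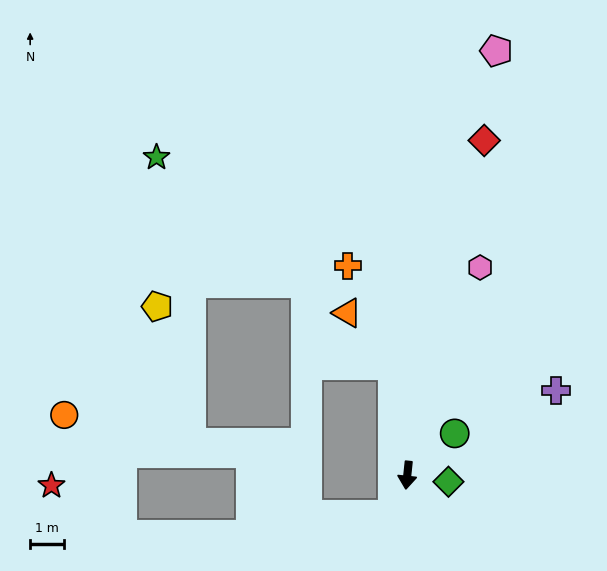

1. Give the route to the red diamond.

turn left 173°, forward 10.2 m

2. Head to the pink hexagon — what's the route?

turn left 167°, forward 6.5 m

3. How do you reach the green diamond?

turn left 87°, forward 1.2 m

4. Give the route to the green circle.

turn left 137°, forward 1.9 m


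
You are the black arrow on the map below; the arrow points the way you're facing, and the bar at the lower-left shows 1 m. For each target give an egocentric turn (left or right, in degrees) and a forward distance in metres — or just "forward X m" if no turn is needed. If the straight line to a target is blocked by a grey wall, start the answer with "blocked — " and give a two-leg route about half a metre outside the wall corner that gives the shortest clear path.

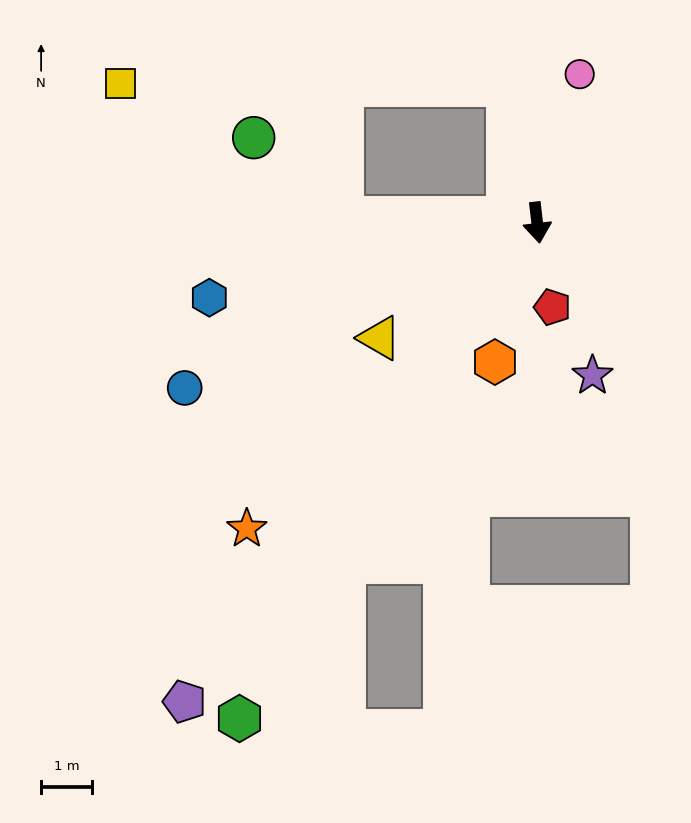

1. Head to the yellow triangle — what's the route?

turn right 60°, forward 3.8 m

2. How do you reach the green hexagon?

turn right 38°, forward 11.4 m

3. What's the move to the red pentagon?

turn left 4°, forward 1.7 m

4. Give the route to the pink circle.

turn left 157°, forward 3.0 m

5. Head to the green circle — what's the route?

blocked — turn right 98°, forward 3.8 m, then turn right 41°, forward 2.4 m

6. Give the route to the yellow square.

blocked — turn right 175°, forward 2.8 m, then turn left 78°, forward 7.6 m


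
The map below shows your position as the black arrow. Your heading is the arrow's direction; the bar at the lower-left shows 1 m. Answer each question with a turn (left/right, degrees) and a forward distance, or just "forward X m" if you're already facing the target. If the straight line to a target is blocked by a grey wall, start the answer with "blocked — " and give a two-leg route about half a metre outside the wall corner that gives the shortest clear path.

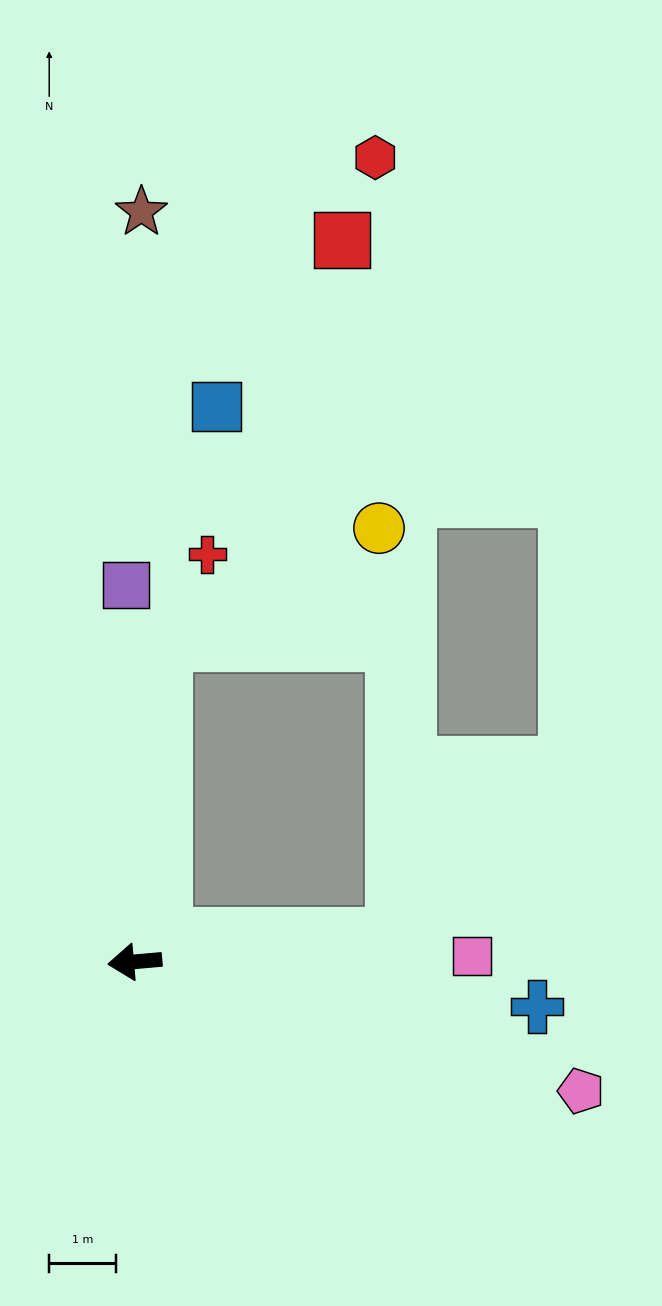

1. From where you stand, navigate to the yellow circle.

blocked — turn right 100°, forward 4.8 m, then turn right 57°, forward 3.6 m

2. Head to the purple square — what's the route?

turn right 94°, forward 5.6 m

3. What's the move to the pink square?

turn left 176°, forward 5.0 m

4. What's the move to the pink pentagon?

turn left 159°, forward 6.9 m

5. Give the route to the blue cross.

turn left 169°, forward 6.0 m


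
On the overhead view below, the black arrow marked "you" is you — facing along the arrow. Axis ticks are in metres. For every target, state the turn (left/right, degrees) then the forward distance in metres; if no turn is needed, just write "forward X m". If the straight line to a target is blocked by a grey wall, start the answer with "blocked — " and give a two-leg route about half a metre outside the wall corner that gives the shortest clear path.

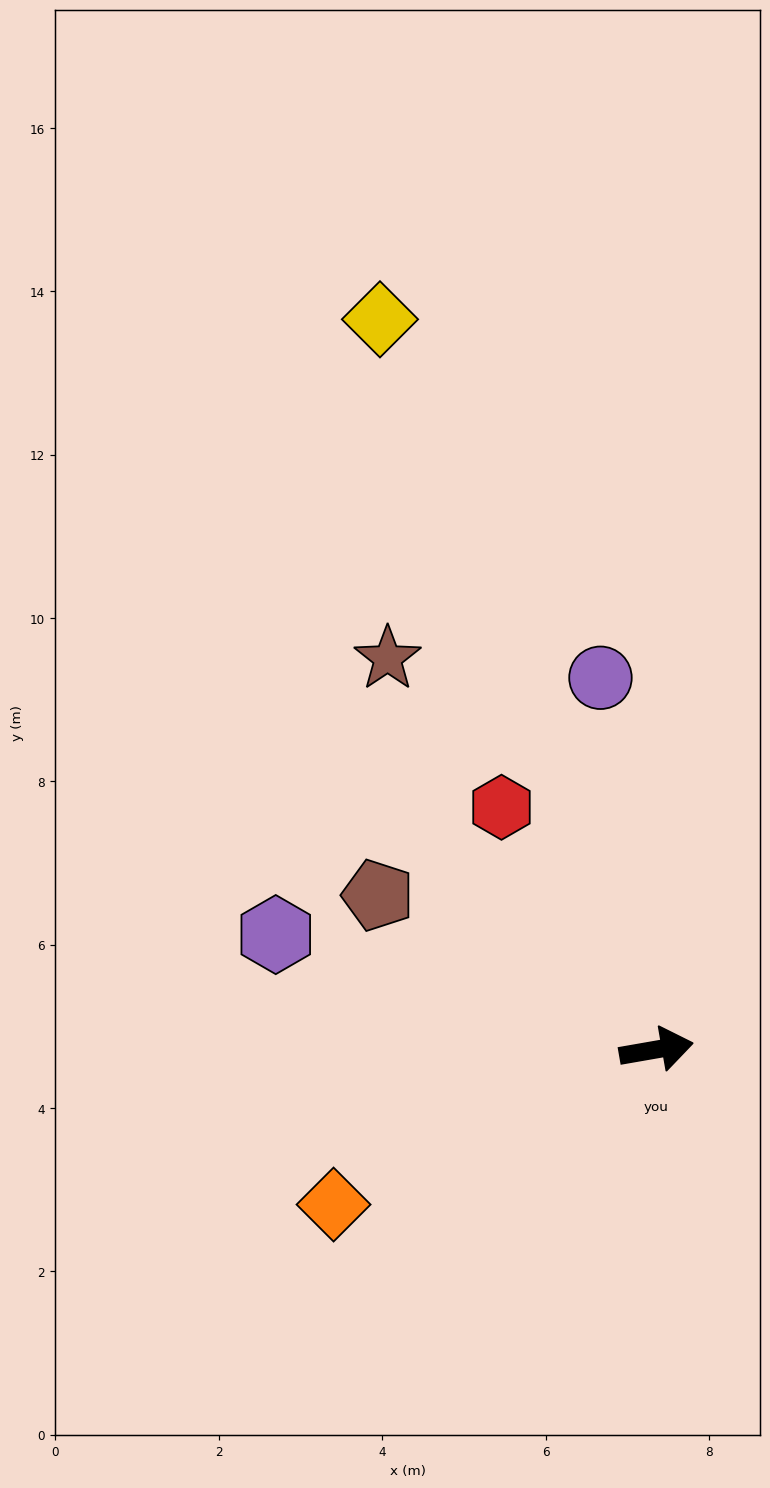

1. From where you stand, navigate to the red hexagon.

turn left 113°, forward 3.5 m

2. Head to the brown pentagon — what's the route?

turn left 141°, forward 3.9 m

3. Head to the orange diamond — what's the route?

turn right 164°, forward 4.4 m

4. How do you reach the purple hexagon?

turn left 153°, forward 4.9 m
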